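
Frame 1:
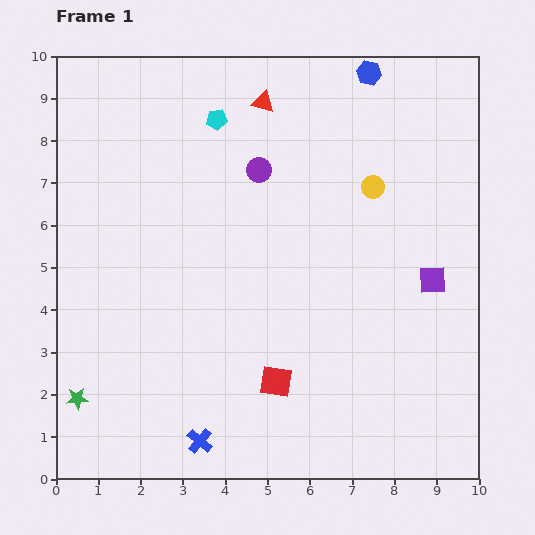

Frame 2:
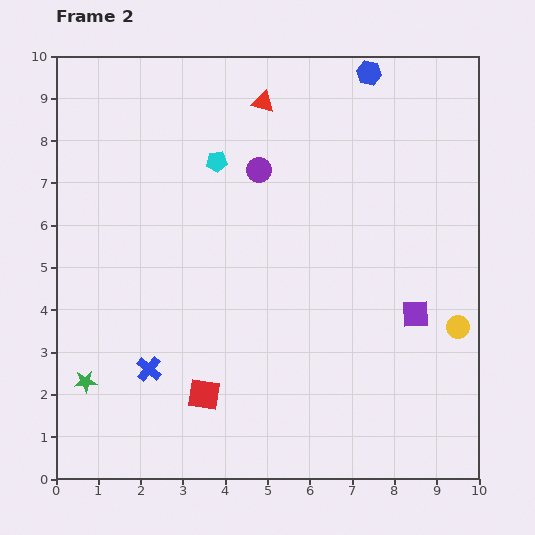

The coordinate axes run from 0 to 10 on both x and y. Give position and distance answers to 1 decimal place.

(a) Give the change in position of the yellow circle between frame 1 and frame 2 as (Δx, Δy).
(2.0, -3.3)

The yellow circle was at (7.5, 6.9) in frame 1 and (9.5, 3.6) in frame 2.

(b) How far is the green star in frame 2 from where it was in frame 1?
0.4

The green star moved from (0.5, 1.9) to (0.7, 2.3), a distance of √(0.2² + 0.4²) ≈ 0.4.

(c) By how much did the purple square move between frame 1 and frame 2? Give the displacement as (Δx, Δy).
(-0.4, -0.8)

The purple square was at (8.9, 4.7) in frame 1 and (8.5, 3.9) in frame 2.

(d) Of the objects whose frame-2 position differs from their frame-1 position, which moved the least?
the green star

(moved 0.4)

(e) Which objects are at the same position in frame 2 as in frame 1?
the blue hexagon, the red triangle, the purple circle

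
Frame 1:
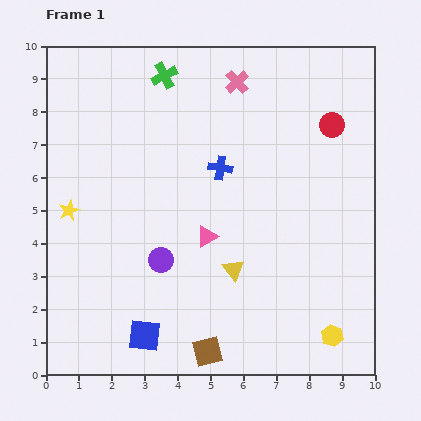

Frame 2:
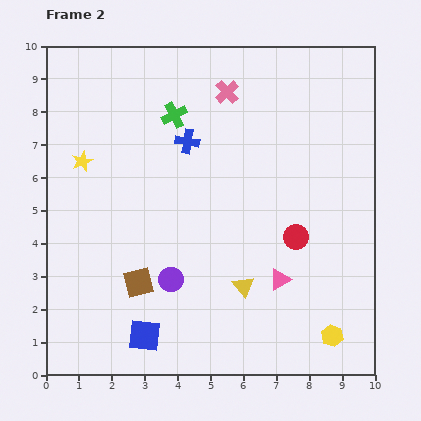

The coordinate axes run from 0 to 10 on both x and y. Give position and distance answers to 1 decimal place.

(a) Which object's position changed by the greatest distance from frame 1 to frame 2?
the red circle

(moved 3.6; next 3.0)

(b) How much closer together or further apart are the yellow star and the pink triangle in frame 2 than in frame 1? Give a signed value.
+2.7

Distance in frame 1: 4.3. Distance in frame 2: 7.0.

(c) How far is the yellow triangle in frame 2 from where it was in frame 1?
0.6

The yellow triangle moved from (5.7, 3.2) to (6.0, 2.7), a distance of √(0.3² + 0.5²) ≈ 0.6.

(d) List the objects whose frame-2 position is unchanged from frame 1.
the yellow hexagon, the blue square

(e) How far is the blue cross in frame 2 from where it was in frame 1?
1.3

The blue cross moved from (5.3, 6.3) to (4.3, 7.1), a distance of √(1.0² + 0.8²) ≈ 1.3.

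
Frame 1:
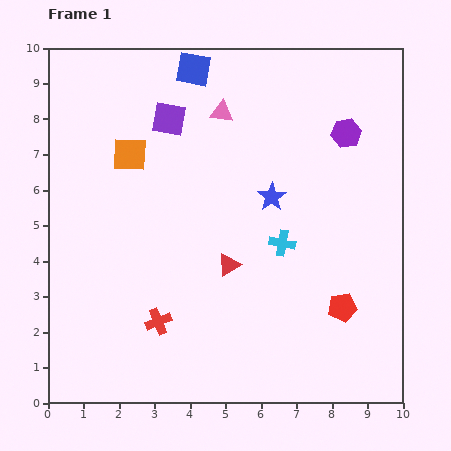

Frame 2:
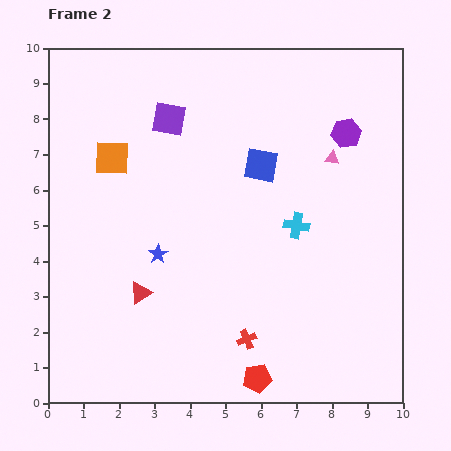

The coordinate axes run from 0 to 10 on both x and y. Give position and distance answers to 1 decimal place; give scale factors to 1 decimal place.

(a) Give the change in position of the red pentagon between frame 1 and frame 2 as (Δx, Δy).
(-2.4, -2.0)

The red pentagon was at (8.3, 2.7) in frame 1 and (5.9, 0.7) in frame 2.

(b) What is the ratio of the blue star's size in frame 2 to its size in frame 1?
0.7×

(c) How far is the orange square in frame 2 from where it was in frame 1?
0.5

The orange square moved from (2.3, 7.0) to (1.8, 6.9), a distance of √(0.5² + 0.1²) ≈ 0.5.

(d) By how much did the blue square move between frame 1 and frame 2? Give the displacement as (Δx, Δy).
(1.9, -2.7)

The blue square was at (4.1, 9.4) in frame 1 and (6.0, 6.7) in frame 2.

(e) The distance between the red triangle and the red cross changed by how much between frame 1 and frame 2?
+0.7

Distance in frame 1: 2.6. Distance in frame 2: 3.3.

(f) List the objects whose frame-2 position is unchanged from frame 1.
the purple square, the purple hexagon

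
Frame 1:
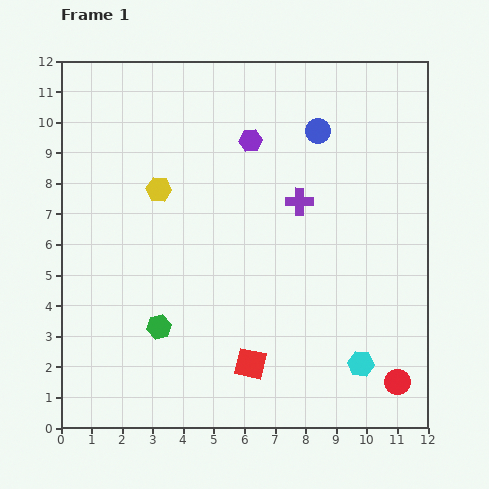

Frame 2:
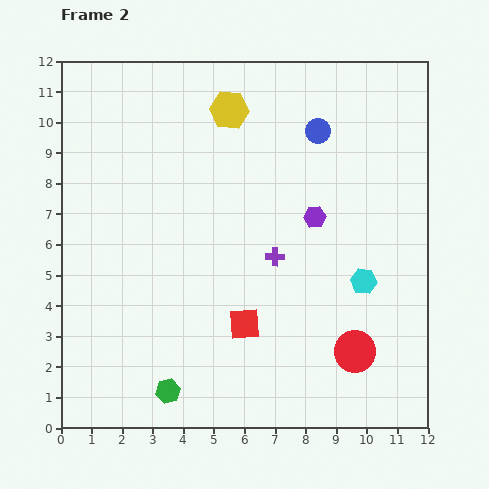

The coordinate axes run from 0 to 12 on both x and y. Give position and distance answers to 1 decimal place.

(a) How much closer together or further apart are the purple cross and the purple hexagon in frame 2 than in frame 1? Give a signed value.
-0.8

Distance in frame 1: 2.6. Distance in frame 2: 1.8.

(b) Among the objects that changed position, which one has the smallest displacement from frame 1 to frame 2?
the red square

(moved 1.3)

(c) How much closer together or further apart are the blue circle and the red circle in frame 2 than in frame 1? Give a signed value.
-1.3

Distance in frame 1: 8.6. Distance in frame 2: 7.3.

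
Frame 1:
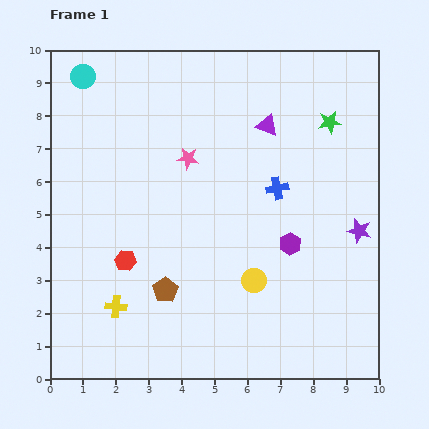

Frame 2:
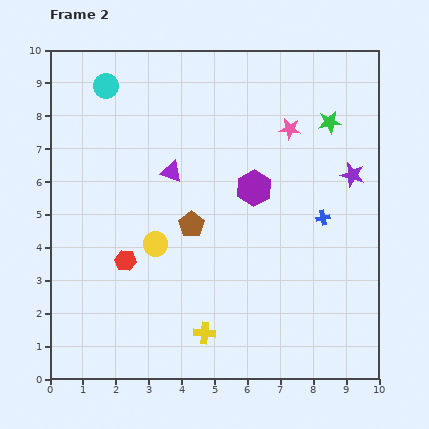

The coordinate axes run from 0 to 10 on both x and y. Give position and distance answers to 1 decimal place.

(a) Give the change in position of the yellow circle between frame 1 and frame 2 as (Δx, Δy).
(-3.0, 1.1)

The yellow circle was at (6.2, 3.0) in frame 1 and (3.2, 4.1) in frame 2.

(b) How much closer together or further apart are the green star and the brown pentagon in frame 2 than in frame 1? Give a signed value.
-1.9

Distance in frame 1: 7.1. Distance in frame 2: 5.2.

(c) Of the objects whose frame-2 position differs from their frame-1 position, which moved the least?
the cyan circle

(moved 0.8)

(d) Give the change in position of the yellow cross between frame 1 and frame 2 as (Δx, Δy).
(2.7, -0.8)

The yellow cross was at (2.0, 2.2) in frame 1 and (4.7, 1.4) in frame 2.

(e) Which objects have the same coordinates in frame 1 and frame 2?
the red hexagon, the green star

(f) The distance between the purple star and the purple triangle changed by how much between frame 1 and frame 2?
+1.2

Distance in frame 1: 4.3. Distance in frame 2: 5.5.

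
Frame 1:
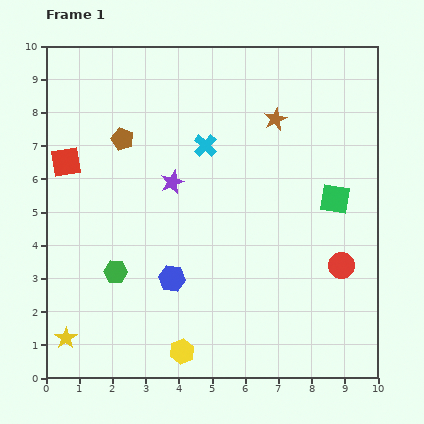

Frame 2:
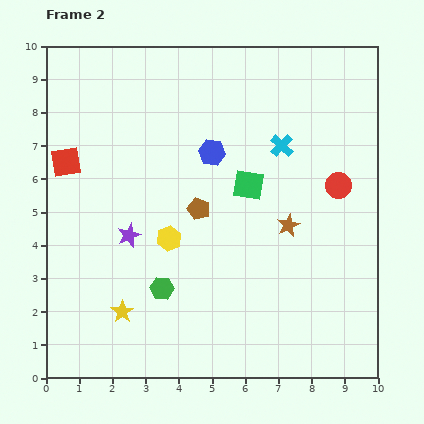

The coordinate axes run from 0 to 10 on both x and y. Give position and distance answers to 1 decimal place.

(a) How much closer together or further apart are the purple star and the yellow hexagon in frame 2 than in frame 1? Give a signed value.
-3.9

Distance in frame 1: 5.1. Distance in frame 2: 1.2.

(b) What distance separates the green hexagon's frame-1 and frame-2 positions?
1.5

The green hexagon moved from (2.1, 3.2) to (3.5, 2.7), a distance of √(1.4² + 0.5²) ≈ 1.5.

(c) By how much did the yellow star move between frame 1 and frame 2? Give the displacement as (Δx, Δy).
(1.7, 0.8)

The yellow star was at (0.6, 1.2) in frame 1 and (2.3, 2.0) in frame 2.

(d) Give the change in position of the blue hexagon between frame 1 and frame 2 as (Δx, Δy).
(1.2, 3.8)

The blue hexagon was at (3.8, 3.0) in frame 1 and (5.0, 6.8) in frame 2.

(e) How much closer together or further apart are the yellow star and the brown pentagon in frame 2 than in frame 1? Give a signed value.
-2.3

Distance in frame 1: 6.2. Distance in frame 2: 3.9.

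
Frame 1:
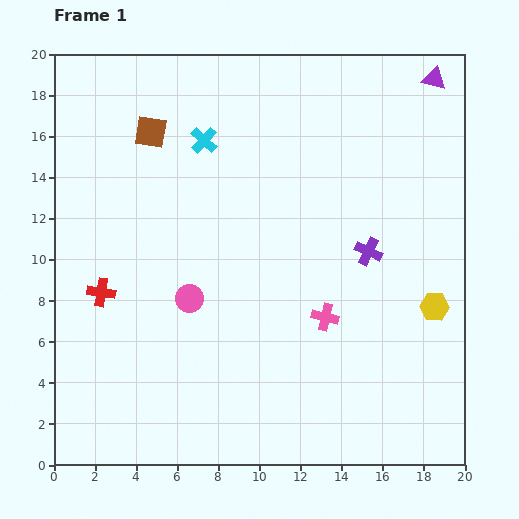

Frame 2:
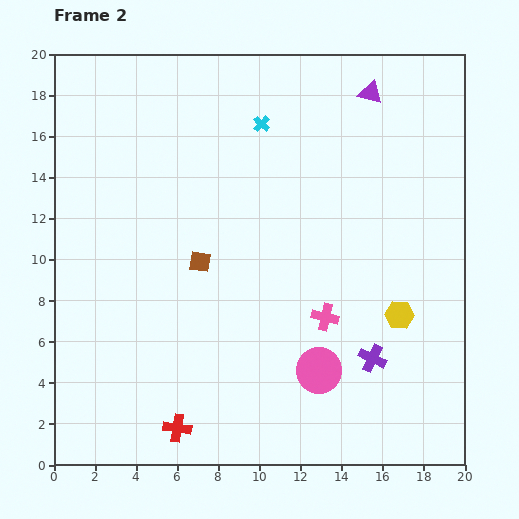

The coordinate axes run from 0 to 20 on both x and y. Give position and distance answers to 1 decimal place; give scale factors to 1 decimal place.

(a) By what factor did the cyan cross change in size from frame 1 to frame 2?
0.6×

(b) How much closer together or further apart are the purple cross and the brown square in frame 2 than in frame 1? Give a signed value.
-2.5

Distance in frame 1: 12.1. Distance in frame 2: 9.6.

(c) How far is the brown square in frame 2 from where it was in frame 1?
6.7

The brown square moved from (4.7, 16.2) to (7.1, 9.9), a distance of √(2.4² + 6.3²) ≈ 6.7.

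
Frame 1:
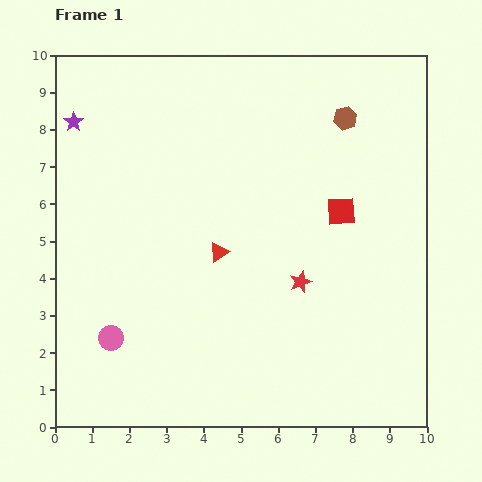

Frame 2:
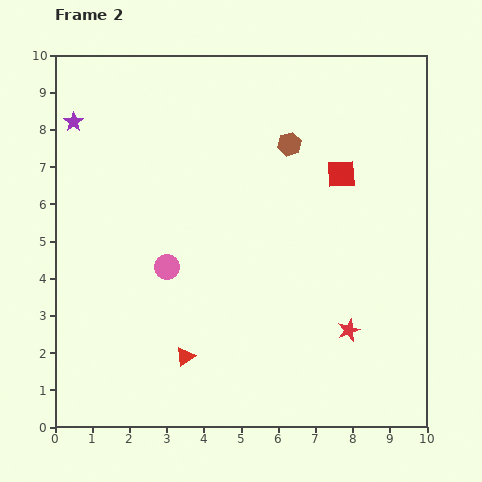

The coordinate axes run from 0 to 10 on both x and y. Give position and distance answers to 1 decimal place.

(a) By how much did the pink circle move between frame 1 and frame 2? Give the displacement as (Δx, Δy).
(1.5, 1.9)

The pink circle was at (1.5, 2.4) in frame 1 and (3.0, 4.3) in frame 2.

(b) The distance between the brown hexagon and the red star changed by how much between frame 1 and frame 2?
+0.6

Distance in frame 1: 4.6. Distance in frame 2: 5.2.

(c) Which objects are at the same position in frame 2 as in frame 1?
the purple star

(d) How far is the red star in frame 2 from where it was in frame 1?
1.8

The red star moved from (6.6, 3.9) to (7.9, 2.6), a distance of √(1.3² + 1.3²) ≈ 1.8.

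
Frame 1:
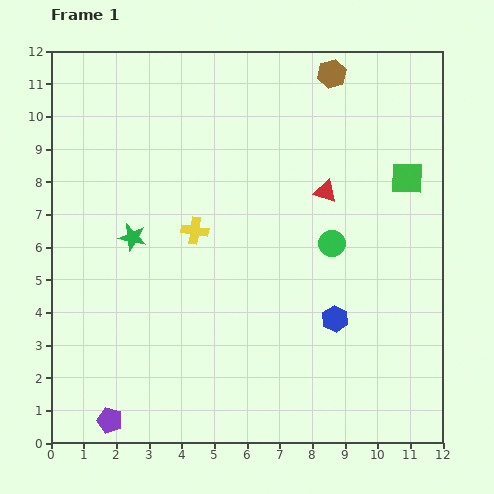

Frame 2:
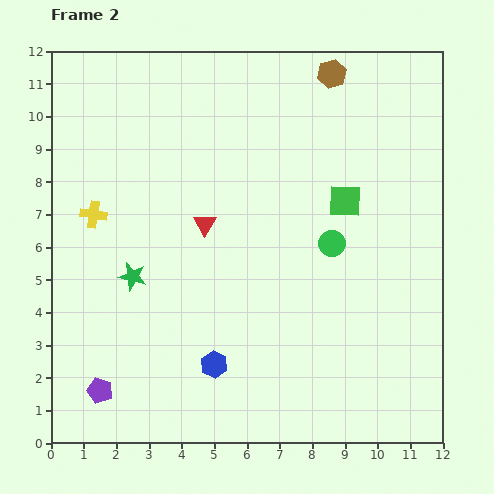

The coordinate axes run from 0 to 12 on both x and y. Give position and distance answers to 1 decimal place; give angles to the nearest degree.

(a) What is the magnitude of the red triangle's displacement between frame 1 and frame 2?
3.8

The red triangle moved from (8.4, 7.7) to (4.7, 6.7), a distance of √(3.7² + 1.0²) ≈ 3.8.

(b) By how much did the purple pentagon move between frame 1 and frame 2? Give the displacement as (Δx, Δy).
(-0.3, 0.9)

The purple pentagon was at (1.8, 0.7) in frame 1 and (1.5, 1.6) in frame 2.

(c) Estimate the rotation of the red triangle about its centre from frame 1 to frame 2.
43° clockwise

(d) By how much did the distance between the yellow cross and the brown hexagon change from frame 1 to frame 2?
+2.1

Distance in frame 1: 6.4. Distance in frame 2: 8.5.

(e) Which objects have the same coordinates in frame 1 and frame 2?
the brown hexagon, the green circle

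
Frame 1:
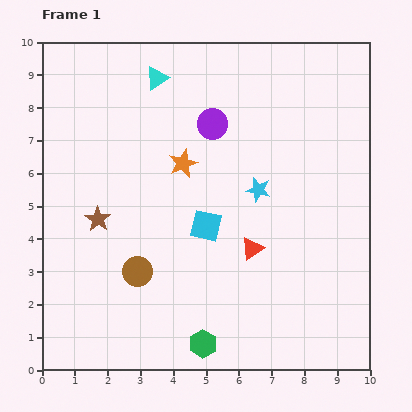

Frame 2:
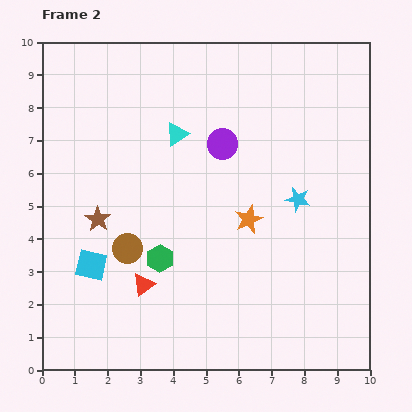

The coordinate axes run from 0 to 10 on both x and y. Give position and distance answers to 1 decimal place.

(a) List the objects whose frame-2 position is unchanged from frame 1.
the brown star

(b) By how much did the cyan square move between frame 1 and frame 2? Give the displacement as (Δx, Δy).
(-3.5, -1.2)

The cyan square was at (5.0, 4.4) in frame 1 and (1.5, 3.2) in frame 2.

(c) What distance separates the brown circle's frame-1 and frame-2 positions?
0.8

The brown circle moved from (2.9, 3.0) to (2.6, 3.7), a distance of √(0.3² + 0.7²) ≈ 0.8.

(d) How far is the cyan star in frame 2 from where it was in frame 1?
1.2

The cyan star moved from (6.6, 5.5) to (7.8, 5.2), a distance of √(1.2² + 0.3²) ≈ 1.2.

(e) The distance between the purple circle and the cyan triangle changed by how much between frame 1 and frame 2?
-0.8

Distance in frame 1: 2.2. Distance in frame 2: 1.4.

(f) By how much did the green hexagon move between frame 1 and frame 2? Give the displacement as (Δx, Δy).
(-1.3, 2.6)

The green hexagon was at (4.9, 0.8) in frame 1 and (3.6, 3.4) in frame 2.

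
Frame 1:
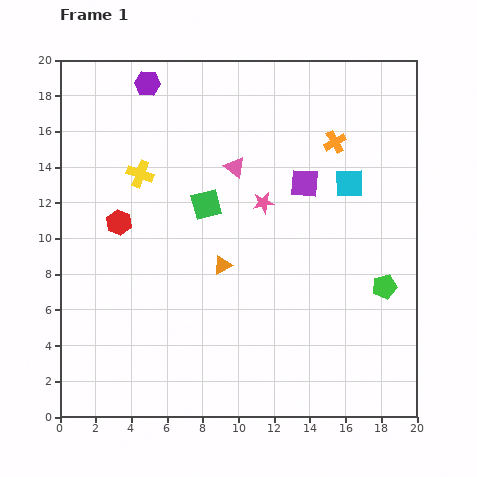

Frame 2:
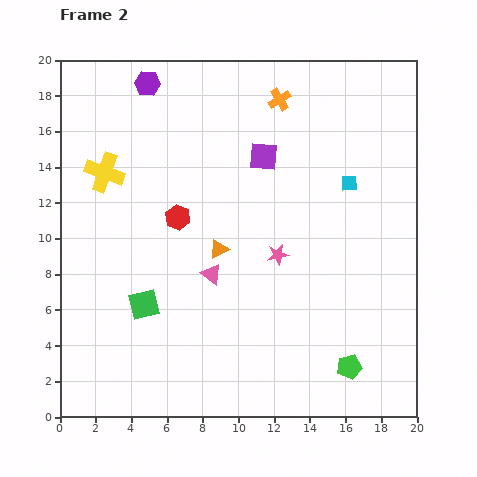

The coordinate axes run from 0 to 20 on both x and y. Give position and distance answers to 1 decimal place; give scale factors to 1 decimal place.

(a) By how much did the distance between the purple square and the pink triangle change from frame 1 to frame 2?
+3.2

Distance in frame 1: 4.0. Distance in frame 2: 7.2.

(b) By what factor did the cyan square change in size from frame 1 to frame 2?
0.6×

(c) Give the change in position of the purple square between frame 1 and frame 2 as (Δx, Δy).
(-2.3, 1.5)

The purple square was at (13.7, 13.1) in frame 1 and (11.4, 14.6) in frame 2.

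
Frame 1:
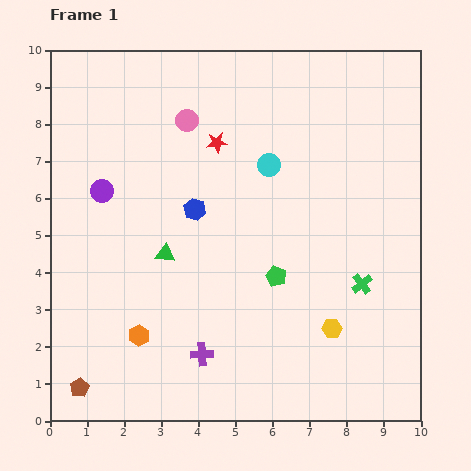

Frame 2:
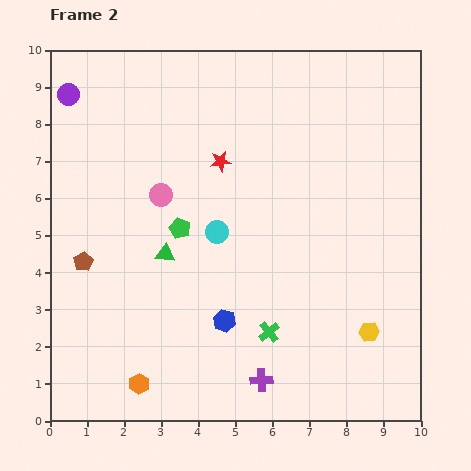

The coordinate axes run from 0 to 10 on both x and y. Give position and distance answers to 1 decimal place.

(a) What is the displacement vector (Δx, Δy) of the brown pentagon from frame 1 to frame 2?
(0.1, 3.4)

The brown pentagon was at (0.8, 0.9) in frame 1 and (0.9, 4.3) in frame 2.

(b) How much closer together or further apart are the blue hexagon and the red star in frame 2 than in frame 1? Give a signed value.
+2.4

Distance in frame 1: 1.9. Distance in frame 2: 4.3.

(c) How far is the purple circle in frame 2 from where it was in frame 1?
2.8

The purple circle moved from (1.4, 6.2) to (0.5, 8.8), a distance of √(0.9² + 2.6²) ≈ 2.8.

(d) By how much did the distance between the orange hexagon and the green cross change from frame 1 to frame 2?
-2.4

Distance in frame 1: 6.2. Distance in frame 2: 3.8.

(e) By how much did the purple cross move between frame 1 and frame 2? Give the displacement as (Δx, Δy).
(1.6, -0.7)

The purple cross was at (4.1, 1.8) in frame 1 and (5.7, 1.1) in frame 2.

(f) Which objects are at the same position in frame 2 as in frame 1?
the green triangle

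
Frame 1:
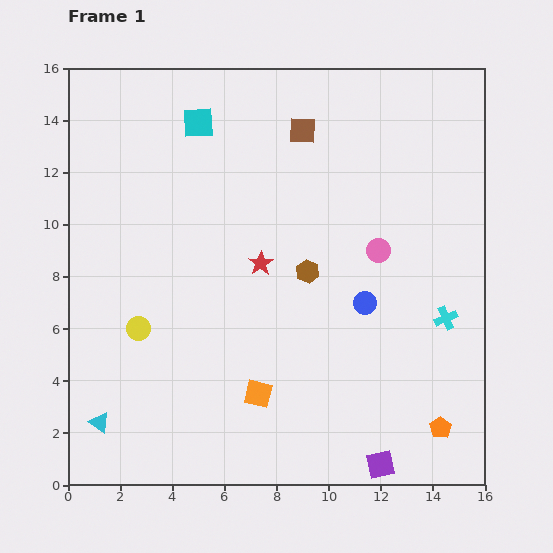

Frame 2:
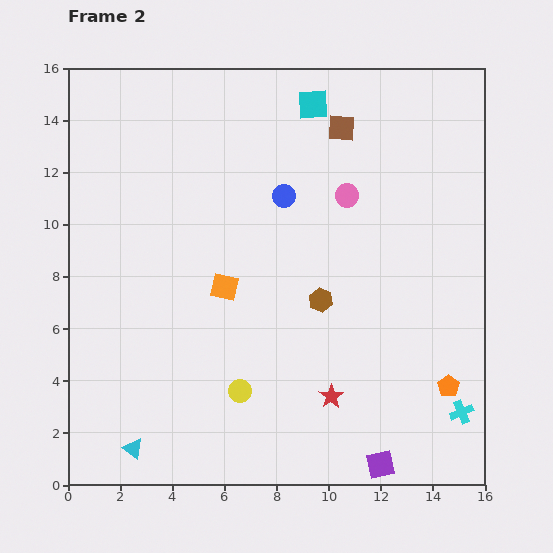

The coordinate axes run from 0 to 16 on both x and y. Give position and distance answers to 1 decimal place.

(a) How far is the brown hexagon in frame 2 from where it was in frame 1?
1.2

The brown hexagon moved from (9.2, 8.2) to (9.7, 7.1), a distance of √(0.5² + 1.1²) ≈ 1.2.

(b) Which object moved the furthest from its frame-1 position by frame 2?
the red star

(moved 5.8; next 5.1)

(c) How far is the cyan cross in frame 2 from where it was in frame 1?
3.6

The cyan cross moved from (14.5, 6.4) to (15.1, 2.8), a distance of √(0.6² + 3.6²) ≈ 3.6.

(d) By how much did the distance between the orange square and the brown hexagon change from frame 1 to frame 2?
-1.4

Distance in frame 1: 5.1. Distance in frame 2: 3.7.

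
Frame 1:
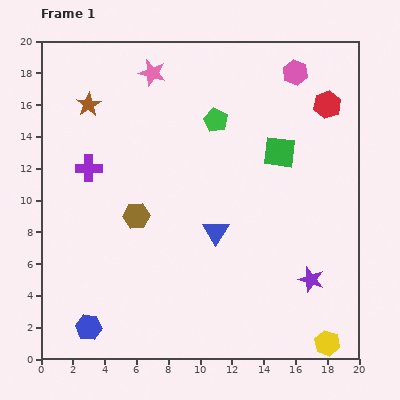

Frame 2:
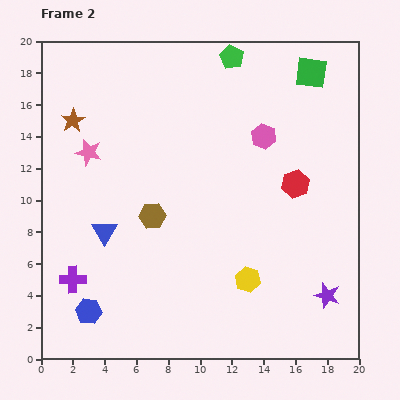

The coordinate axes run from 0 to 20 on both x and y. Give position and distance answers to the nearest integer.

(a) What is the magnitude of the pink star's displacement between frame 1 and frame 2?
6

The pink star moved from (7, 18) to (3, 13), a distance of √(4² + 5²) ≈ 6.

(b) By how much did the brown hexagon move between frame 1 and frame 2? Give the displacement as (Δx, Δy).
(1, 0)

The brown hexagon was at (6, 9) in frame 1 and (7, 9) in frame 2.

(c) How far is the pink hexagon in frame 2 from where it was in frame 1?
4

The pink hexagon moved from (16, 18) to (14, 14), a distance of √(2² + 4²) ≈ 4.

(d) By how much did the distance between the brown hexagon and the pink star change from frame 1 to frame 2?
-3

Distance in frame 1: 9. Distance in frame 2: 6.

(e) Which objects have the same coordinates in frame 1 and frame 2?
none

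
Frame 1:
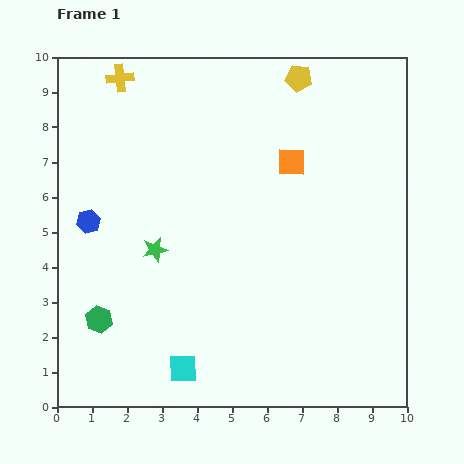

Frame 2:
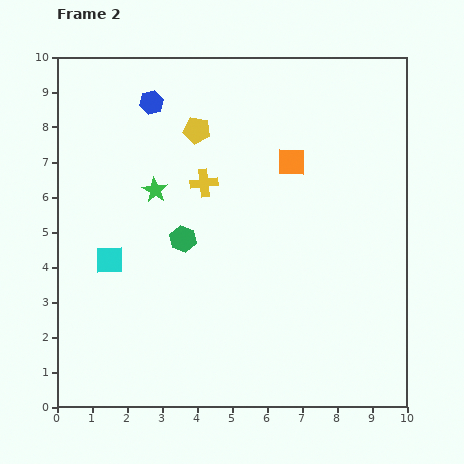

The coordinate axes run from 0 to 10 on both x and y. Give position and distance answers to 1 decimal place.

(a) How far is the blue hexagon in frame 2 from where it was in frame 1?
3.8

The blue hexagon moved from (0.9, 5.3) to (2.7, 8.7), a distance of √(1.8² + 3.4²) ≈ 3.8.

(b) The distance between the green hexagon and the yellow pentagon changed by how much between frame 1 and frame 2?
-5.8

Distance in frame 1: 8.9. Distance in frame 2: 3.1.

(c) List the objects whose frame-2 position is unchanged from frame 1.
the orange square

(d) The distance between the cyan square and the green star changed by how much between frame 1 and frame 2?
-1.1

Distance in frame 1: 3.5. Distance in frame 2: 2.4.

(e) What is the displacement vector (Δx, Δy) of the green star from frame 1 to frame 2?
(0.0, 1.7)

The green star was at (2.8, 4.5) in frame 1 and (2.8, 6.2) in frame 2.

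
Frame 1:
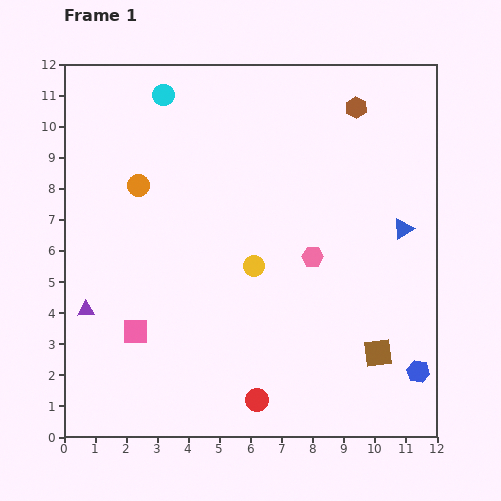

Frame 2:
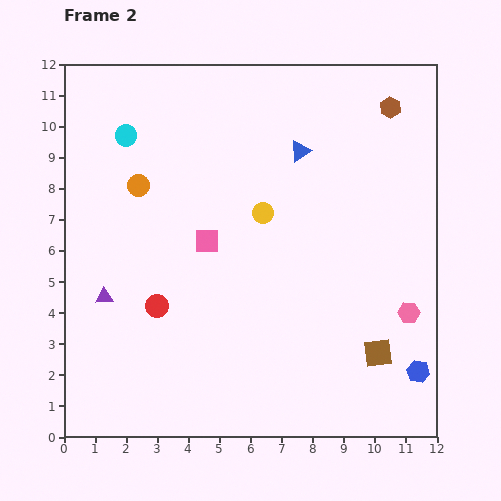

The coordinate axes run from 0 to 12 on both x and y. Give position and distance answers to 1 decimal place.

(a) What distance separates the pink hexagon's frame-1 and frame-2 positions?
3.6

The pink hexagon moved from (8.0, 5.8) to (11.1, 4.0), a distance of √(3.1² + 1.8²) ≈ 3.6.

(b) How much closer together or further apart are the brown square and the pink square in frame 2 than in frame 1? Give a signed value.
-1.2

Distance in frame 1: 7.8. Distance in frame 2: 6.6.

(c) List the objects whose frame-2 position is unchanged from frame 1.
the brown square, the blue hexagon, the orange circle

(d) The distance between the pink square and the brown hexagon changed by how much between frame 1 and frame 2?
-2.8

Distance in frame 1: 10.1. Distance in frame 2: 7.3.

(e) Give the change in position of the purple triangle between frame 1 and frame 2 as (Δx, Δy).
(0.6, 0.4)

The purple triangle was at (0.7, 4.1) in frame 1 and (1.3, 4.5) in frame 2.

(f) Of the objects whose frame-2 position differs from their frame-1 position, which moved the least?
the purple triangle

(moved 0.7)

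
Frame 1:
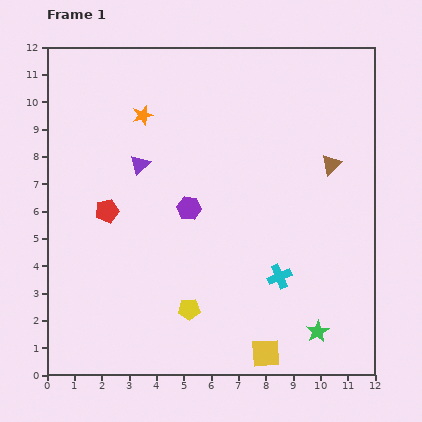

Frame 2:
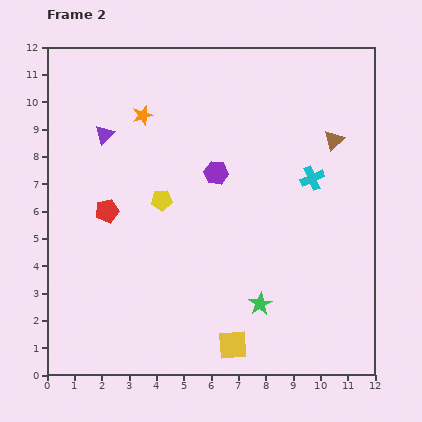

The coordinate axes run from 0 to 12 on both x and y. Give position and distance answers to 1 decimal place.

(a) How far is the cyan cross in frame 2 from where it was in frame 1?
3.8

The cyan cross moved from (8.5, 3.6) to (9.7, 7.2), a distance of √(1.2² + 3.6²) ≈ 3.8.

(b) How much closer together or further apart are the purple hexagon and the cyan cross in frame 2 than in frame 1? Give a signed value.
-0.6

Distance in frame 1: 4.1. Distance in frame 2: 3.5.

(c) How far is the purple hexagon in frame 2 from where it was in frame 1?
1.6

The purple hexagon moved from (5.2, 6.1) to (6.2, 7.4), a distance of √(1.0² + 1.3²) ≈ 1.6.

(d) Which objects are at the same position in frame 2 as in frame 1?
the orange star, the red pentagon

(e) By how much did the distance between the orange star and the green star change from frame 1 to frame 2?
-2.1

Distance in frame 1: 10.2. Distance in frame 2: 8.1.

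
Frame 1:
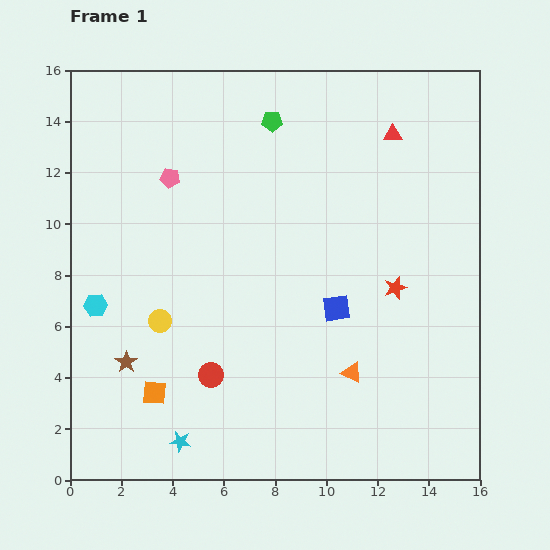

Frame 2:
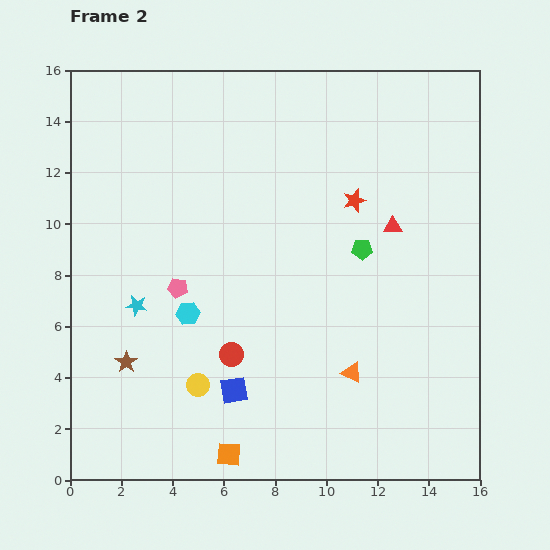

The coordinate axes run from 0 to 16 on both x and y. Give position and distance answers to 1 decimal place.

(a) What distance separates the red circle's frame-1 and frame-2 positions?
1.1

The red circle moved from (5.5, 4.1) to (6.3, 4.9), a distance of √(0.8² + 0.8²) ≈ 1.1.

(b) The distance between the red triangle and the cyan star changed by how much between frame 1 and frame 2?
-4.1

Distance in frame 1: 14.6. Distance in frame 2: 10.5.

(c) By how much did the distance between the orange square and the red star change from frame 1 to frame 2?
+0.7

Distance in frame 1: 10.3. Distance in frame 2: 11.0.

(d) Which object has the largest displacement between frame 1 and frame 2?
the green pentagon

(moved 6.1; next 5.6)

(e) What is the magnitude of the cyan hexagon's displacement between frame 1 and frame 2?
3.6

The cyan hexagon moved from (1.0, 6.8) to (4.6, 6.5), a distance of √(3.6² + 0.3²) ≈ 3.6.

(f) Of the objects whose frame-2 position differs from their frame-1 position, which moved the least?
the red circle

(moved 1.1)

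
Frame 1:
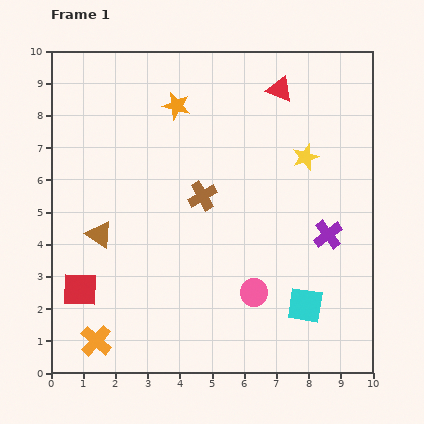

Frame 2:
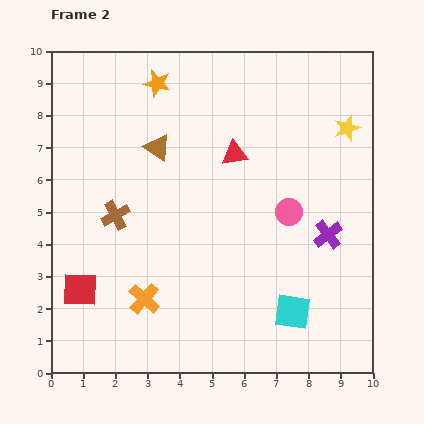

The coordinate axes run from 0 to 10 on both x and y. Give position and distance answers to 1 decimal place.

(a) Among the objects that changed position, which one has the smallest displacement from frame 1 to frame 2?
the cyan square

(moved 0.4)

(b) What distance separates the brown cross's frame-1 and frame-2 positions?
2.8

The brown cross moved from (4.7, 5.5) to (2.0, 4.9), a distance of √(2.7² + 0.6²) ≈ 2.8.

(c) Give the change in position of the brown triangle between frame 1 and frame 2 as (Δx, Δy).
(1.8, 2.7)

The brown triangle was at (1.5, 4.3) in frame 1 and (3.3, 7.0) in frame 2.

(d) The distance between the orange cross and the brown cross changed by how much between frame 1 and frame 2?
-2.8

Distance in frame 1: 5.6. Distance in frame 2: 2.8.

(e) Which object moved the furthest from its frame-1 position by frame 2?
the brown triangle

(moved 3.2; next 2.8)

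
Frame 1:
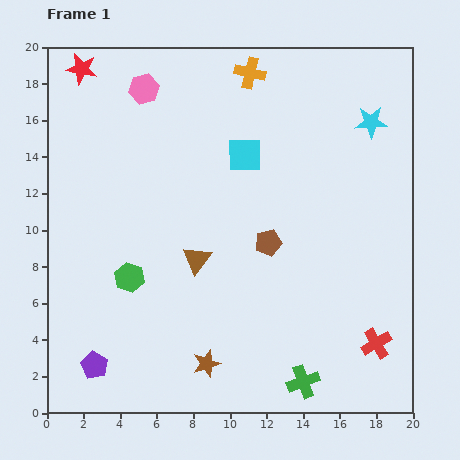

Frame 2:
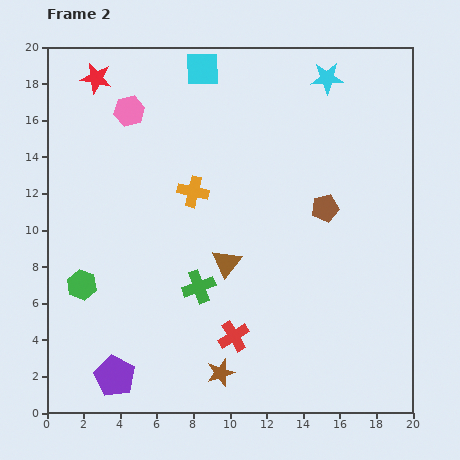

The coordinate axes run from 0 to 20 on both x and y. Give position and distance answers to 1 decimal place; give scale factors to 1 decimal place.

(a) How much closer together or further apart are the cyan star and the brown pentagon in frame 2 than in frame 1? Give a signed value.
-1.6

Distance in frame 1: 8.7. Distance in frame 2: 7.1.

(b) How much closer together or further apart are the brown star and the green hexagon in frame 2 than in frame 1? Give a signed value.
+2.7

Distance in frame 1: 6.3. Distance in frame 2: 9.0.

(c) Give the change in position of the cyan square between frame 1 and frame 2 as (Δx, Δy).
(-2.3, 4.7)

The cyan square was at (10.8, 14.1) in frame 1 and (8.5, 18.8) in frame 2.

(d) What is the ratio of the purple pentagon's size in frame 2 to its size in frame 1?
1.5×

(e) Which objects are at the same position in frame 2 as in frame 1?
none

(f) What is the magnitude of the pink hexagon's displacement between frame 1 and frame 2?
1.4

The pink hexagon moved from (5.3, 17.7) to (4.5, 16.5), a distance of √(0.8² + 1.2²) ≈ 1.4.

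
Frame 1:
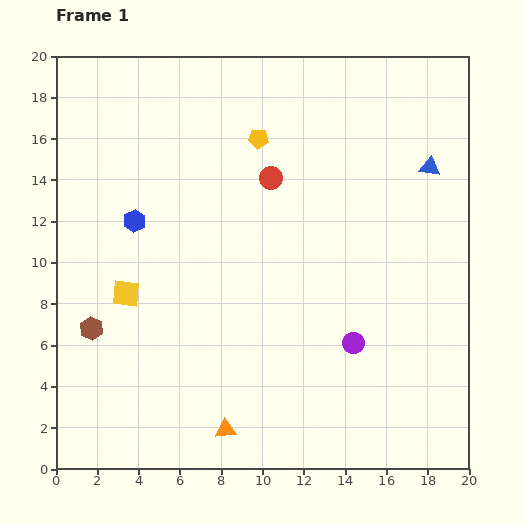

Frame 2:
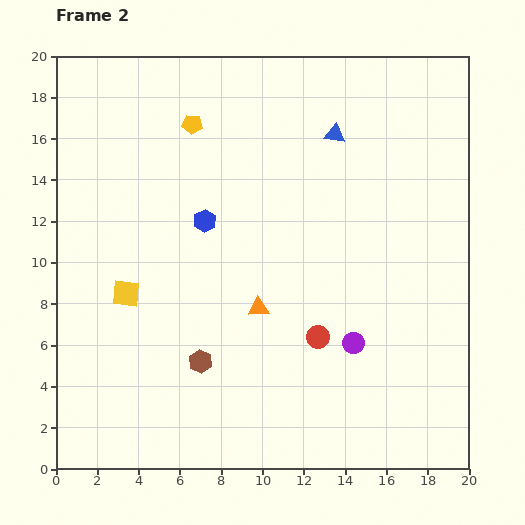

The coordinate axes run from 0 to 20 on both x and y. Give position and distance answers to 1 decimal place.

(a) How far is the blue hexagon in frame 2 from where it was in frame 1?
3.4

The blue hexagon moved from (3.8, 12.0) to (7.2, 12.0), a distance of √(3.4² + 0.0²) ≈ 3.4.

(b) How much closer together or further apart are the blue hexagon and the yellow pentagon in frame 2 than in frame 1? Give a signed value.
-2.5

Distance in frame 1: 7.2. Distance in frame 2: 4.7.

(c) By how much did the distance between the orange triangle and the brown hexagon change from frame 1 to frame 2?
-4.3

Distance in frame 1: 8.1. Distance in frame 2: 3.8.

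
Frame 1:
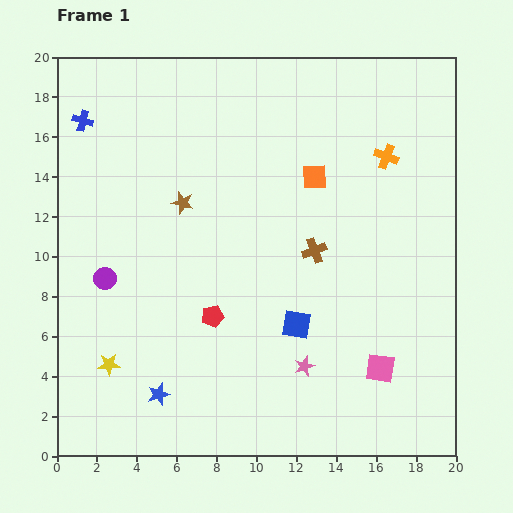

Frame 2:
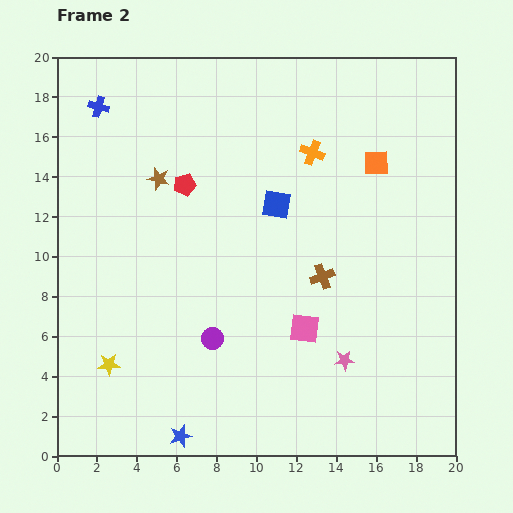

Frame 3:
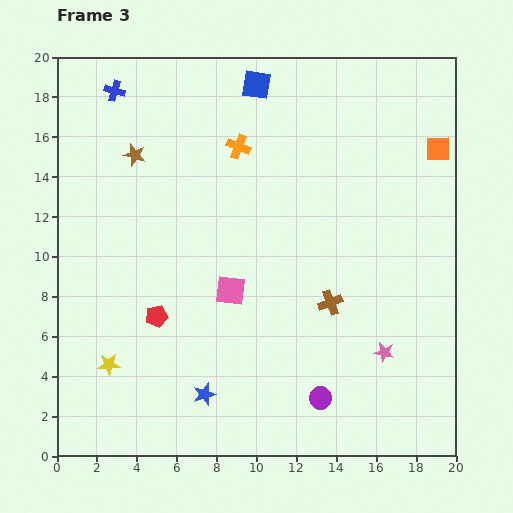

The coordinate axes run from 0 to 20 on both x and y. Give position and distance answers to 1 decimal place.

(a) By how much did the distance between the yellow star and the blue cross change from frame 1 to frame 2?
+0.6

Distance in frame 1: 12.3. Distance in frame 2: 12.9.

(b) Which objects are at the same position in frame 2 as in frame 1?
the yellow star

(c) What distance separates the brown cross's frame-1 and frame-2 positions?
1.4

The brown cross moved from (12.9, 10.3) to (13.3, 9.0), a distance of √(0.4² + 1.3²) ≈ 1.4.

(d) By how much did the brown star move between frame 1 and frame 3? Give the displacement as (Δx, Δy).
(-2.4, 2.4)

The brown star was at (6.3, 12.7) in frame 1 and (3.9, 15.1) in frame 3.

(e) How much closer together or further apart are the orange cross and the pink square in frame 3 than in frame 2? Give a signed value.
-1.6

Distance in frame 2: 8.8. Distance in frame 3: 7.2.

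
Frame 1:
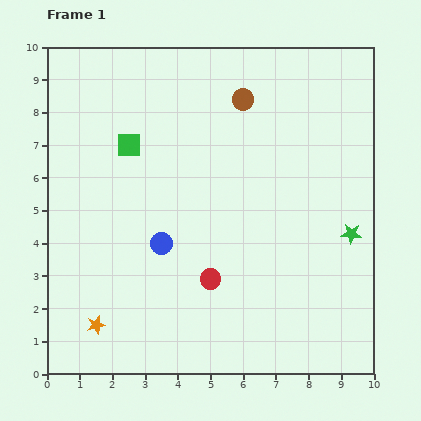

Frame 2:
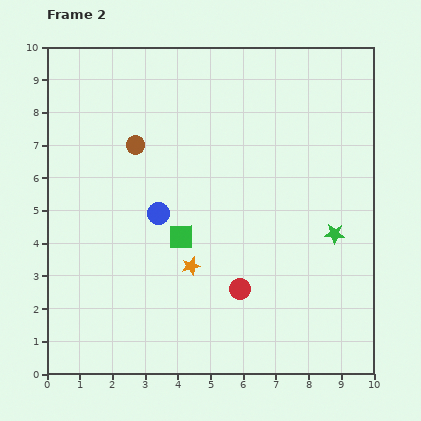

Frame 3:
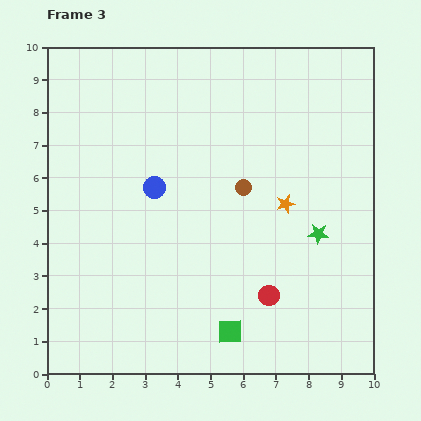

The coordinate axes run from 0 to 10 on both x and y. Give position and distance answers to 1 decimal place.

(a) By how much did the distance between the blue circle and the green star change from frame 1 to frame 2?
-0.4

Distance in frame 1: 5.8. Distance in frame 2: 5.4.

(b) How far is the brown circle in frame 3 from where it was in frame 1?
2.7

The brown circle moved from (6.0, 8.4) to (6.0, 5.7), a distance of √(0.0² + 2.7²) ≈ 2.7.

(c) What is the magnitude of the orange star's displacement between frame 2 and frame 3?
3.5

The orange star moved from (4.4, 3.3) to (7.3, 5.2), a distance of √(2.9² + 1.9²) ≈ 3.5.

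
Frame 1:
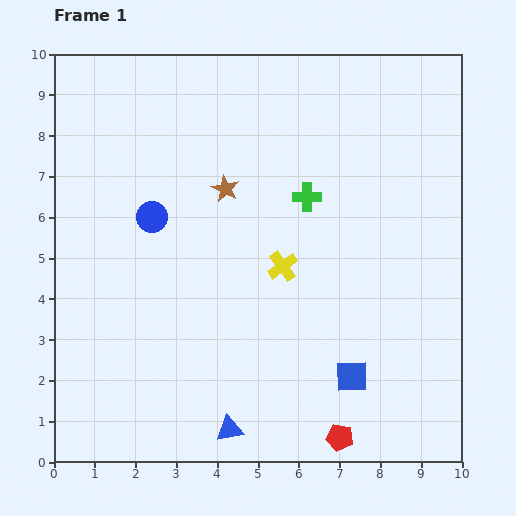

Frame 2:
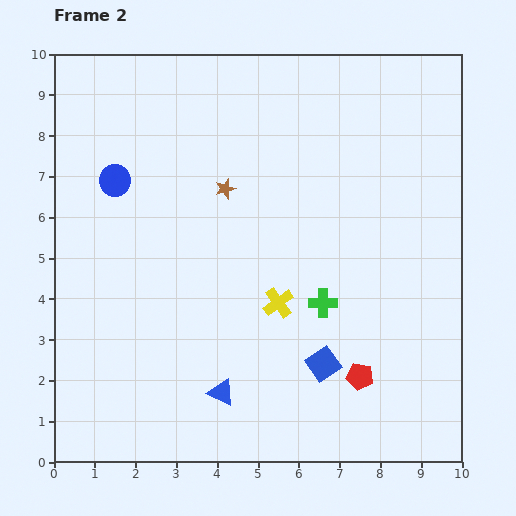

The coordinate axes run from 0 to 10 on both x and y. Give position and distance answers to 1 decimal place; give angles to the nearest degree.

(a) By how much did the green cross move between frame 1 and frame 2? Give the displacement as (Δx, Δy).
(0.4, -2.6)

The green cross was at (6.2, 6.5) in frame 1 and (6.6, 3.9) in frame 2.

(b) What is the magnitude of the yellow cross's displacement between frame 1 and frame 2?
0.9

The yellow cross moved from (5.6, 4.8) to (5.5, 3.9), a distance of √(0.1² + 0.9²) ≈ 0.9.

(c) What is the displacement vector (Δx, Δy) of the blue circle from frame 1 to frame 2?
(-0.9, 0.9)

The blue circle was at (2.4, 6.0) in frame 1 and (1.5, 6.9) in frame 2.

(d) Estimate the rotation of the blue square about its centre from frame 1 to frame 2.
33° counter-clockwise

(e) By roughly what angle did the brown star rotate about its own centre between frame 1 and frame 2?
28° clockwise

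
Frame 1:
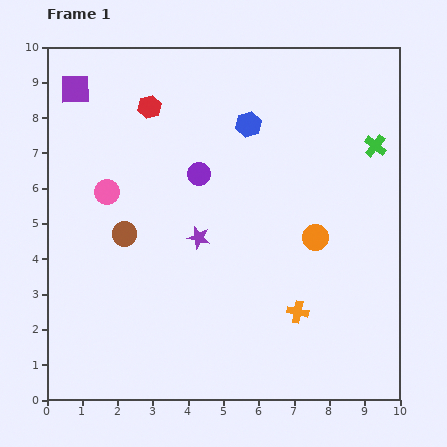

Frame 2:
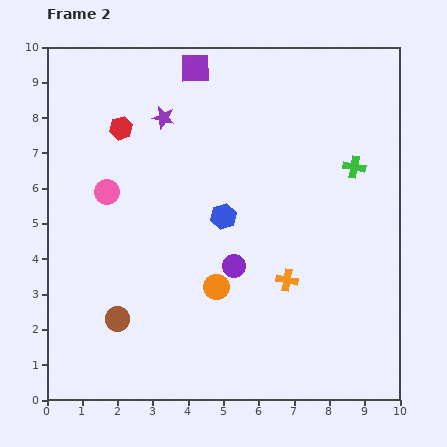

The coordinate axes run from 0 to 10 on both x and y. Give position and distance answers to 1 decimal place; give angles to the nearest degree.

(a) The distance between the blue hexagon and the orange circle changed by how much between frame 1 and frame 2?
-1.7

Distance in frame 1: 3.7. Distance in frame 2: 2.0.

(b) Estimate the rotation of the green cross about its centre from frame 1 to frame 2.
29° counter-clockwise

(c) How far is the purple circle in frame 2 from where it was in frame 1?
2.8

The purple circle moved from (4.3, 6.4) to (5.3, 3.8), a distance of √(1.0² + 2.6²) ≈ 2.8.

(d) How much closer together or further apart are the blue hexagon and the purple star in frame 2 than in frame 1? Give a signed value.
-0.2

Distance in frame 1: 3.5. Distance in frame 2: 3.3.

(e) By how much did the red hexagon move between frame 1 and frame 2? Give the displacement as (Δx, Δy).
(-0.8, -0.6)

The red hexagon was at (2.9, 8.3) in frame 1 and (2.1, 7.7) in frame 2.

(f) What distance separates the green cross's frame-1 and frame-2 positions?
0.8

The green cross moved from (9.3, 7.2) to (8.7, 6.6), a distance of √(0.6² + 0.6²) ≈ 0.8.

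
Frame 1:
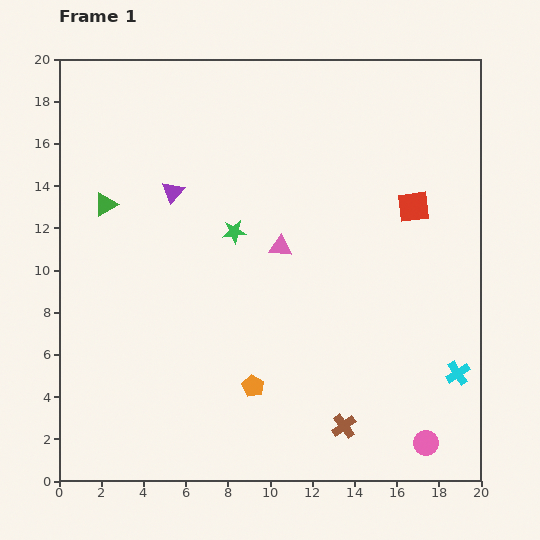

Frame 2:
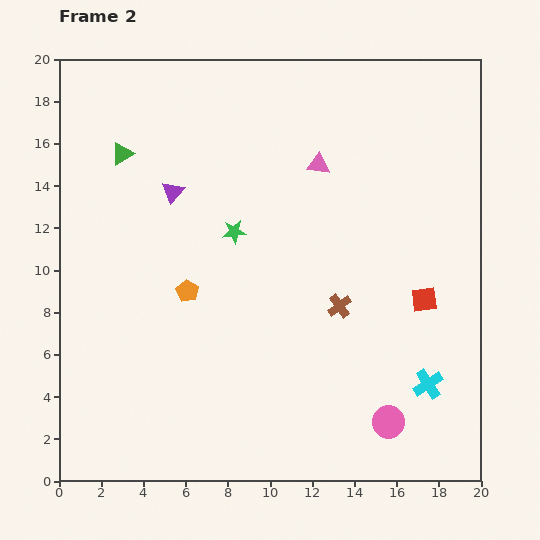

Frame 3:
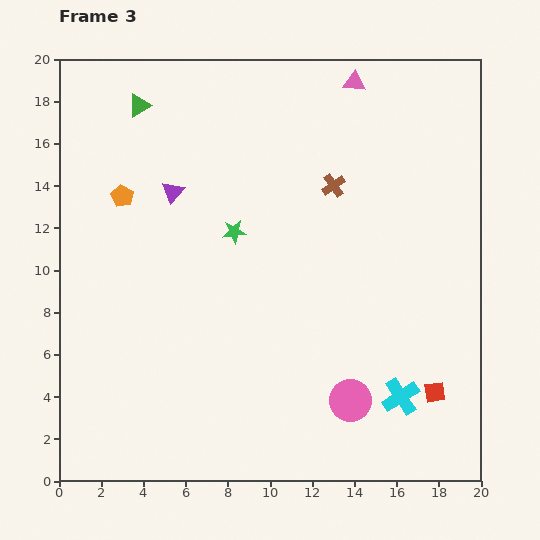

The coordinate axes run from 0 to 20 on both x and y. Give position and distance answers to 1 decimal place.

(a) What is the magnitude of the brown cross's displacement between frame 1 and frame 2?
5.7

The brown cross moved from (13.5, 2.6) to (13.3, 8.3), a distance of √(0.2² + 5.7²) ≈ 5.7.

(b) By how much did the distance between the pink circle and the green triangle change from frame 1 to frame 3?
-1.7

Distance in frame 1: 18.9. Distance in frame 3: 17.2.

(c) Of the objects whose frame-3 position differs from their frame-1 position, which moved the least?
the cyan cross

(moved 2.9)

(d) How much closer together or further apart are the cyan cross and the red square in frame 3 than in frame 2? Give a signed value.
-2.4

Distance in frame 2: 4.0. Distance in frame 3: 1.6.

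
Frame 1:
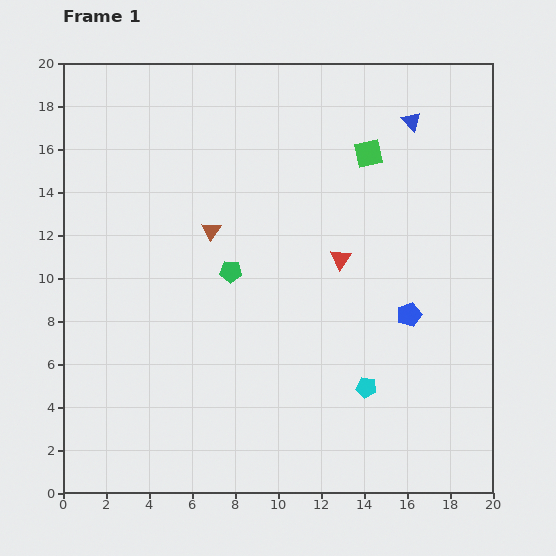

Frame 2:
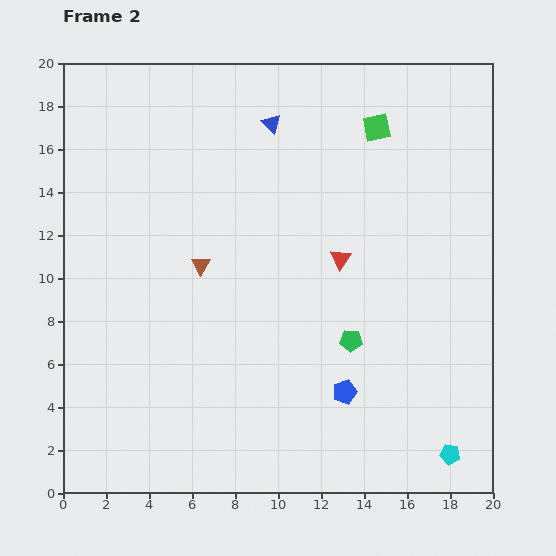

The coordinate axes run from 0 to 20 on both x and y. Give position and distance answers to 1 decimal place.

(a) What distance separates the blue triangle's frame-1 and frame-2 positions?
6.5

The blue triangle moved from (16.2, 17.3) to (9.7, 17.2), a distance of √(6.5² + 0.1²) ≈ 6.5.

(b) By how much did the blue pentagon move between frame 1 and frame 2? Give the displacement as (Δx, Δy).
(-3.0, -3.6)

The blue pentagon was at (16.1, 8.3) in frame 1 and (13.1, 4.7) in frame 2.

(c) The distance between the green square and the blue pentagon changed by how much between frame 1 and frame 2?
+4.7

Distance in frame 1: 7.7. Distance in frame 2: 12.4.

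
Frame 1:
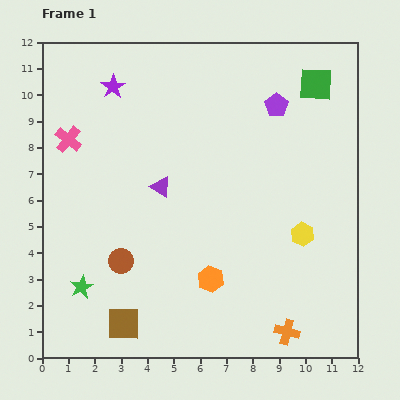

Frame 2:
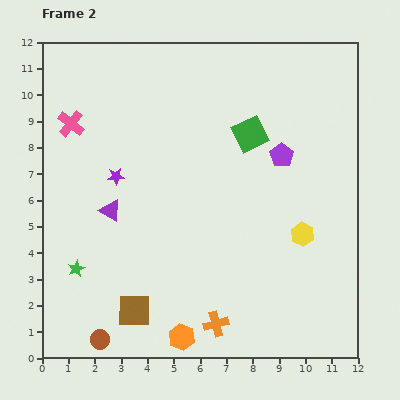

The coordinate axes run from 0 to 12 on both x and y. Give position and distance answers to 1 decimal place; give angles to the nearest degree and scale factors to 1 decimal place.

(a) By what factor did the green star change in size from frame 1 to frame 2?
0.7×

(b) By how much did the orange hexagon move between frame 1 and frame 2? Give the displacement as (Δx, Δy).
(-1.1, -2.2)

The orange hexagon was at (6.4, 3.0) in frame 1 and (5.3, 0.8) in frame 2.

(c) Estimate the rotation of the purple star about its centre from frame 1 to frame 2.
29° clockwise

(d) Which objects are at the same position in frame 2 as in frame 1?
the yellow hexagon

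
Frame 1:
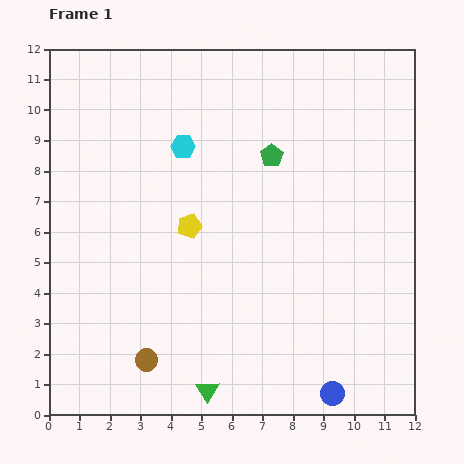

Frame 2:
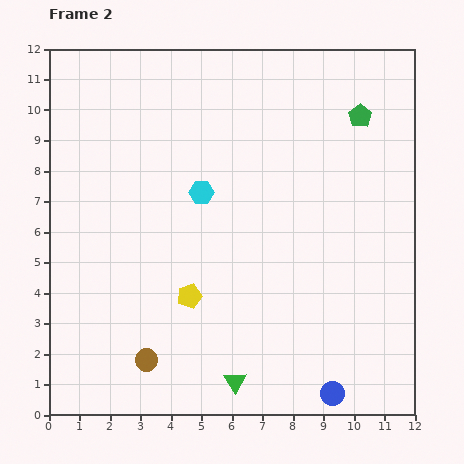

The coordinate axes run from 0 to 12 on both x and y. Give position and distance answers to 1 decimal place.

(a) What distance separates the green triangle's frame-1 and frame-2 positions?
0.9

The green triangle moved from (5.2, 0.8) to (6.1, 1.1), a distance of √(0.9² + 0.3²) ≈ 0.9.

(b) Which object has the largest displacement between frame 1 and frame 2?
the green pentagon

(moved 3.2; next 2.3)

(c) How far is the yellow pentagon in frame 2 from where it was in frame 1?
2.3

The yellow pentagon moved from (4.6, 6.2) to (4.6, 3.9), a distance of √(0.0² + 2.3²) ≈ 2.3.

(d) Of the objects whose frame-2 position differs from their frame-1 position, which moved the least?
the green triangle

(moved 0.9)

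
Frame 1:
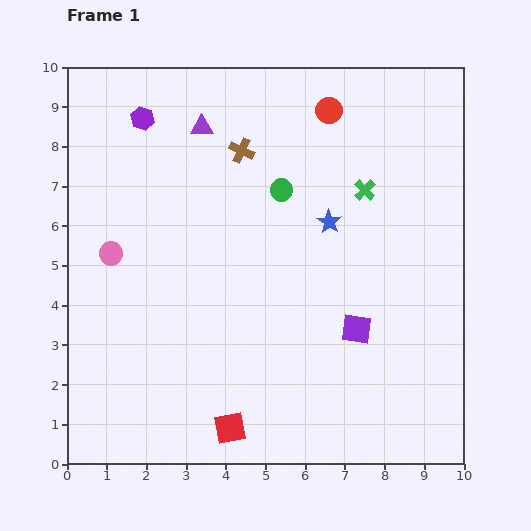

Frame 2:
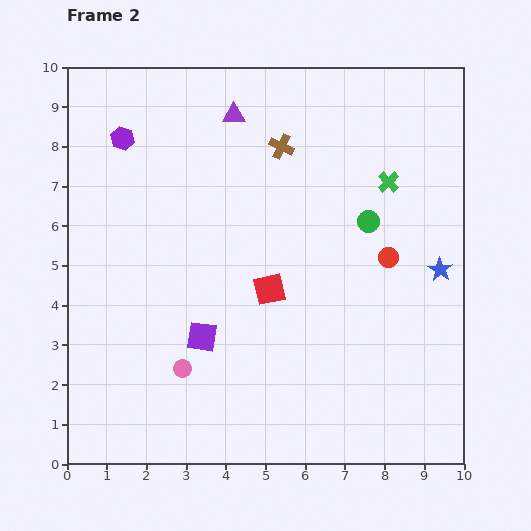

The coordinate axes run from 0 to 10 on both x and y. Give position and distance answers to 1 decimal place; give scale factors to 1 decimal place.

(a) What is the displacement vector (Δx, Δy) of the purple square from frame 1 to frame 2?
(-3.9, -0.2)

The purple square was at (7.3, 3.4) in frame 1 and (3.4, 3.2) in frame 2.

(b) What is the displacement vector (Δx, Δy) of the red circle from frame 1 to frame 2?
(1.5, -3.7)

The red circle was at (6.6, 8.9) in frame 1 and (8.1, 5.2) in frame 2.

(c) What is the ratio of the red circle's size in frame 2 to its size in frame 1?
0.8×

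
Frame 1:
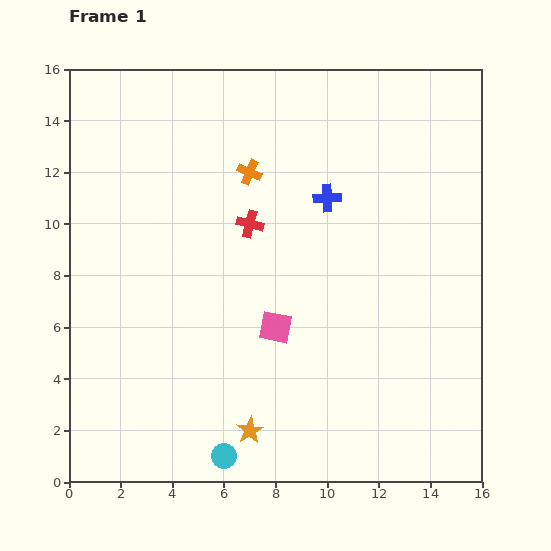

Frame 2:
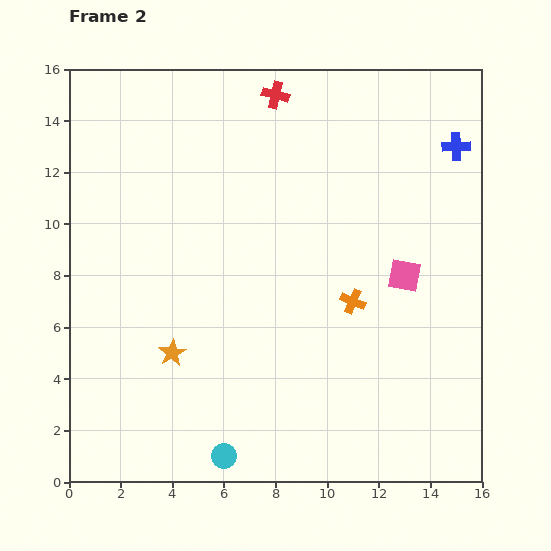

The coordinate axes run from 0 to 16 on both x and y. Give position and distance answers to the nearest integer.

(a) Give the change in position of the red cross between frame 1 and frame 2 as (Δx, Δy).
(1, 5)

The red cross was at (7, 10) in frame 1 and (8, 15) in frame 2.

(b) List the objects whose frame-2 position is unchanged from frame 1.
the cyan circle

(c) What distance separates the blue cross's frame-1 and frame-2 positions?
5

The blue cross moved from (10, 11) to (15, 13), a distance of √(5² + 2²) ≈ 5.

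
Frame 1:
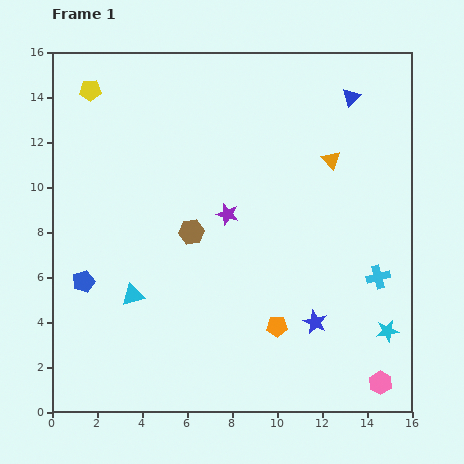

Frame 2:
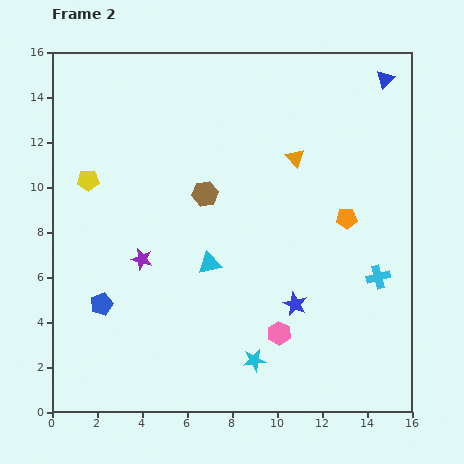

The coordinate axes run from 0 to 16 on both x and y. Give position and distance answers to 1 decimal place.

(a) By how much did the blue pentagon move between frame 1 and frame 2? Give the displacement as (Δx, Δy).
(0.8, -1.0)

The blue pentagon was at (1.4, 5.8) in frame 1 and (2.2, 4.8) in frame 2.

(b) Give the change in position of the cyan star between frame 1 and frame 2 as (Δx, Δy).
(-5.9, -1.3)

The cyan star was at (14.9, 3.6) in frame 1 and (9.0, 2.3) in frame 2.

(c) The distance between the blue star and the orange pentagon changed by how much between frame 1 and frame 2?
+2.7

Distance in frame 1: 1.7. Distance in frame 2: 4.4.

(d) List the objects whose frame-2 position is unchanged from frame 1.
the cyan cross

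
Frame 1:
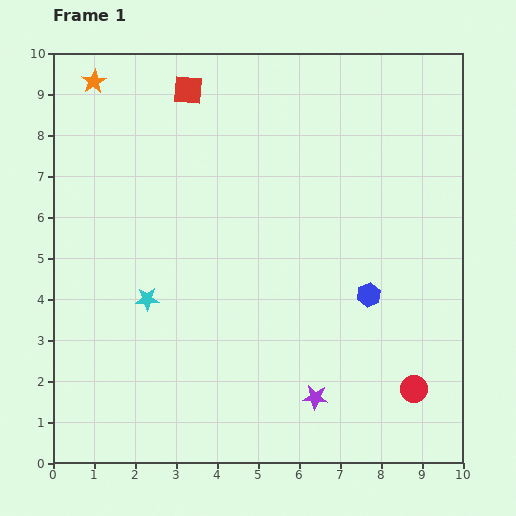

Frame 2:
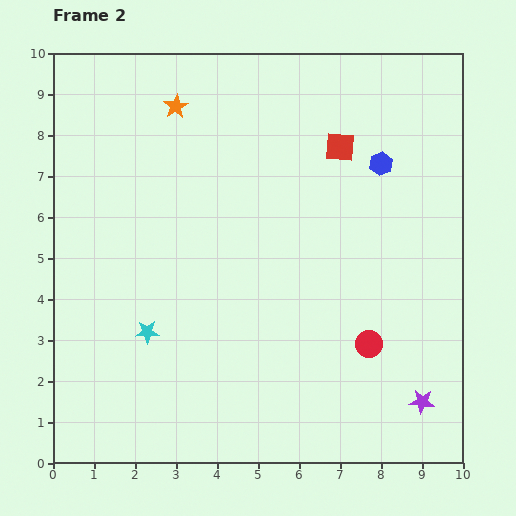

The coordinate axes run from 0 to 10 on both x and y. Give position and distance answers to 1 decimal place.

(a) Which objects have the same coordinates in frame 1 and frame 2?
none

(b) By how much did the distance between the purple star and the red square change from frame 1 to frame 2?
-1.6

Distance in frame 1: 8.1. Distance in frame 2: 6.5.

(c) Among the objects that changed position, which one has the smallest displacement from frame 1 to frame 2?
the cyan star

(moved 0.8)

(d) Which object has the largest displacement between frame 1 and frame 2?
the red square

(moved 4.0; next 3.2)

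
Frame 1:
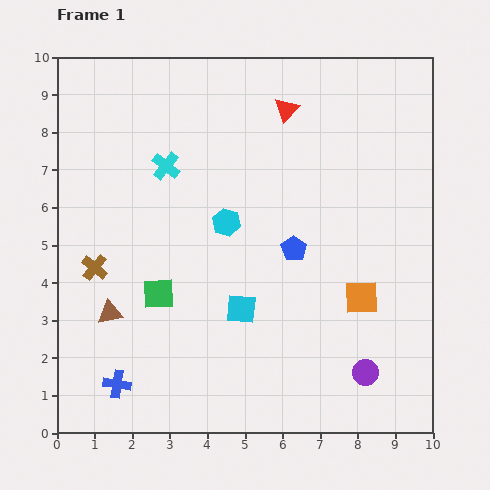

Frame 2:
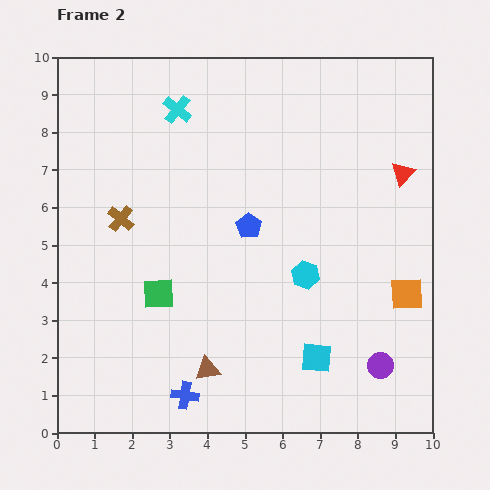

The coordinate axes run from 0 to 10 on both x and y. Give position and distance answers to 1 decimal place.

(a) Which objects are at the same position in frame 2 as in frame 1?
the green square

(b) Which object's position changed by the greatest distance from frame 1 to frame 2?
the red triangle

(moved 3.5; next 3.0)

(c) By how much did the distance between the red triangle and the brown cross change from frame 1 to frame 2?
+1.0

Distance in frame 1: 6.6. Distance in frame 2: 7.6.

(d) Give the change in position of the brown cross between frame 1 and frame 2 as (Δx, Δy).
(0.7, 1.3)

The brown cross was at (1.0, 4.4) in frame 1 and (1.7, 5.7) in frame 2.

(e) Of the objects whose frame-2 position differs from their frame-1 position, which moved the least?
the purple circle

(moved 0.4)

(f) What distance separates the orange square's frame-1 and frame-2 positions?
1.2

The orange square moved from (8.1, 3.6) to (9.3, 3.7), a distance of √(1.2² + 0.1²) ≈ 1.2.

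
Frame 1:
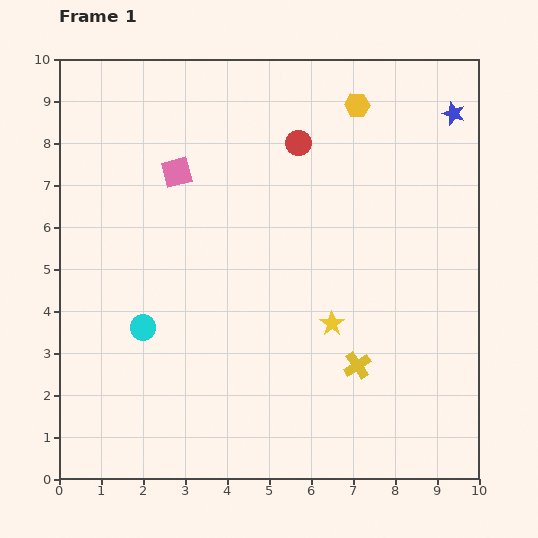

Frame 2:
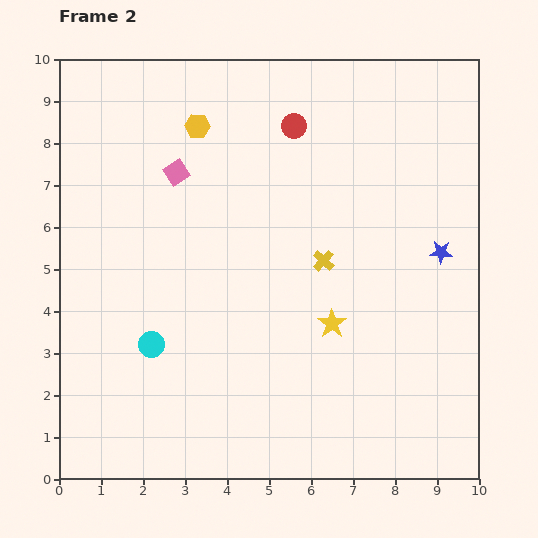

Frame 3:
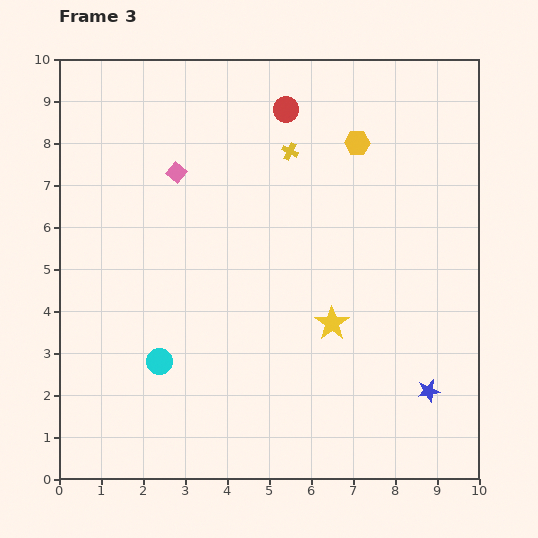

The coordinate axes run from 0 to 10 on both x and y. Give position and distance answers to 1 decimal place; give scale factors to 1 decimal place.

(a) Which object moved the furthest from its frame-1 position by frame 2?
the yellow hexagon

(moved 3.8; next 3.3)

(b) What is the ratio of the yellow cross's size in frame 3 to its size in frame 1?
0.6×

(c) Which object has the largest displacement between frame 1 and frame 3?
the blue star

(moved 6.6; next 5.3)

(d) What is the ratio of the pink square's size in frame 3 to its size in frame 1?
0.6×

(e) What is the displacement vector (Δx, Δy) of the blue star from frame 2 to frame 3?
(-0.3, -3.3)

The blue star was at (9.1, 5.4) in frame 2 and (8.8, 2.1) in frame 3.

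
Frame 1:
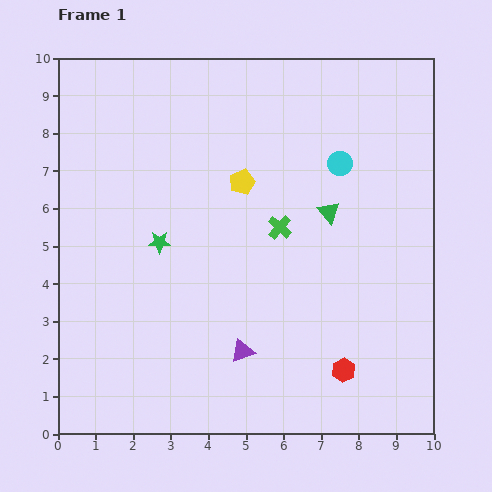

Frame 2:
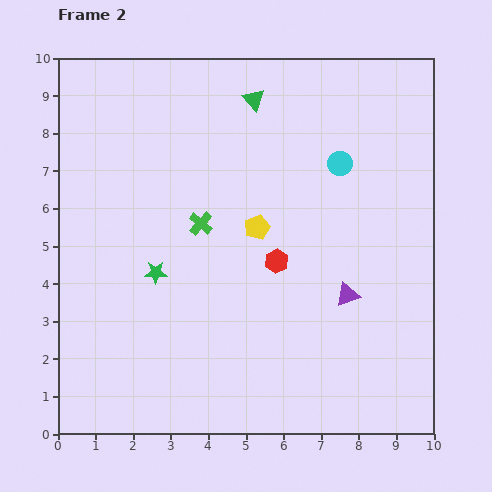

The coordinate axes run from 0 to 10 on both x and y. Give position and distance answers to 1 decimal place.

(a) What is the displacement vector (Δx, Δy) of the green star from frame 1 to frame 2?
(-0.1, -0.8)

The green star was at (2.7, 5.1) in frame 1 and (2.6, 4.3) in frame 2.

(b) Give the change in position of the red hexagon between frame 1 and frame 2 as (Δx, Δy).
(-1.8, 2.9)

The red hexagon was at (7.6, 1.7) in frame 1 and (5.8, 4.6) in frame 2.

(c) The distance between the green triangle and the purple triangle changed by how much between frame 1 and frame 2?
+1.4

Distance in frame 1: 4.4. Distance in frame 2: 5.8.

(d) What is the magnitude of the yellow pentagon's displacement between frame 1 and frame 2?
1.3

The yellow pentagon moved from (4.9, 6.7) to (5.3, 5.5), a distance of √(0.4² + 1.2²) ≈ 1.3.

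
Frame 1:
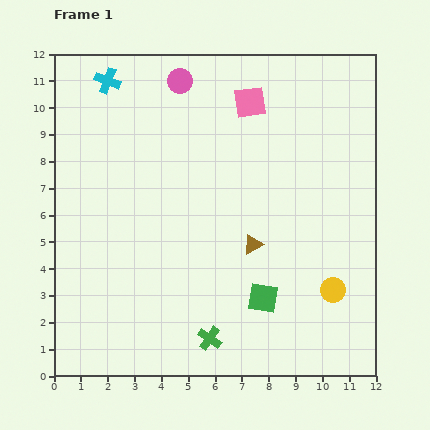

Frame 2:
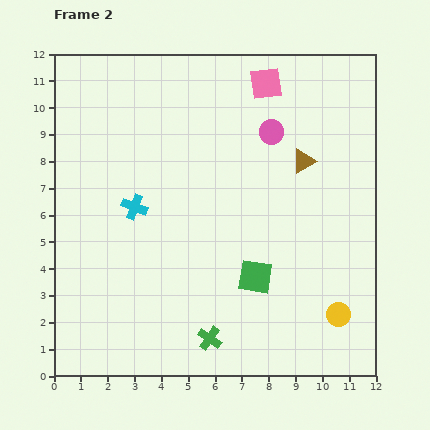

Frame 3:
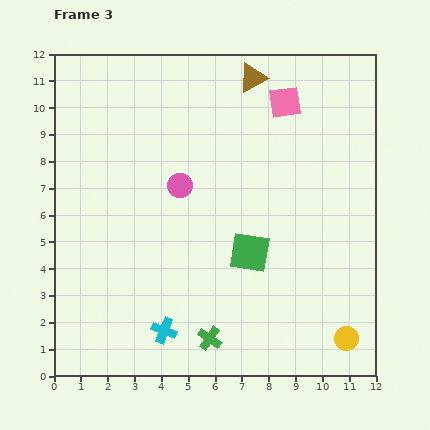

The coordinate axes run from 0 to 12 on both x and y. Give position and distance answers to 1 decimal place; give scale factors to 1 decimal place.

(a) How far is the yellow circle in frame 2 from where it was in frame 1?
0.9

The yellow circle moved from (10.4, 3.2) to (10.6, 2.3), a distance of √(0.2² + 0.9²) ≈ 0.9.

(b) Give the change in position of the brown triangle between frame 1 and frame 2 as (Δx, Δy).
(1.9, 3.1)

The brown triangle was at (7.4, 4.9) in frame 1 and (9.3, 8.0) in frame 2.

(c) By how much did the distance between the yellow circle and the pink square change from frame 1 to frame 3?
+1.4

Distance in frame 1: 7.7. Distance in frame 3: 9.1.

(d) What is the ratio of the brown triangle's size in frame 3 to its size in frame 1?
1.5×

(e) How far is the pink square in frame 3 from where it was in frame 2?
1.0

The pink square moved from (7.9, 10.9) to (8.6, 10.2), a distance of √(0.7² + 0.7²) ≈ 1.0.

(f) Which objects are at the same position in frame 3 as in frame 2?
the green cross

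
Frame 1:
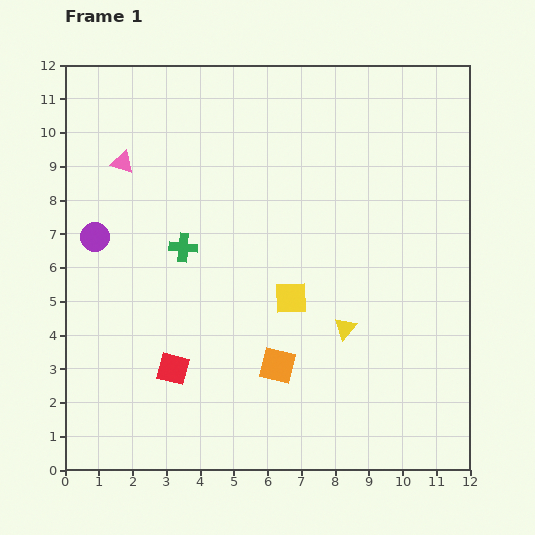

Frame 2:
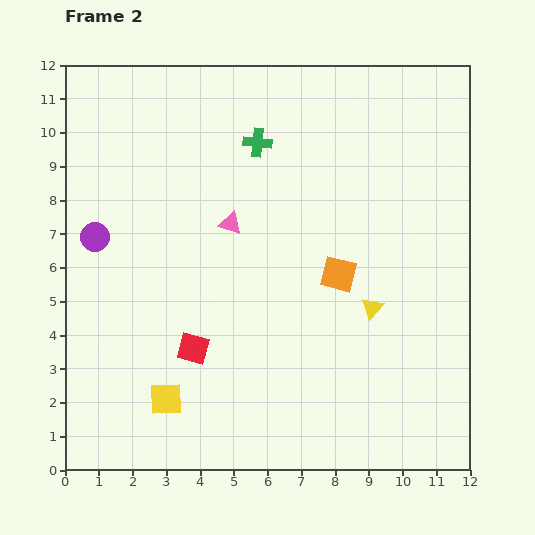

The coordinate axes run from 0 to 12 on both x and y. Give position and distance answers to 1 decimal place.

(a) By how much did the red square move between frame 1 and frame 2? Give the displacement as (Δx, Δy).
(0.6, 0.6)

The red square was at (3.2, 3.0) in frame 1 and (3.8, 3.6) in frame 2.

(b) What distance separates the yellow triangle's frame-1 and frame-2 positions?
1.0

The yellow triangle moved from (8.3, 4.2) to (9.1, 4.8), a distance of √(0.8² + 0.6²) ≈ 1.0.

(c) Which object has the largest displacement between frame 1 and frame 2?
the yellow square

(moved 4.8; next 3.8)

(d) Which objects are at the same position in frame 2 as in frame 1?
the purple circle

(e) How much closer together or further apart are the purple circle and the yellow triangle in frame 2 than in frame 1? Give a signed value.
+0.6

Distance in frame 1: 7.9. Distance in frame 2: 8.5.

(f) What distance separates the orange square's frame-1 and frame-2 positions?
3.2

The orange square moved from (6.3, 3.1) to (8.1, 5.8), a distance of √(1.8² + 2.7²) ≈ 3.2.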